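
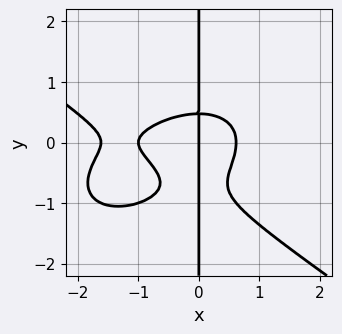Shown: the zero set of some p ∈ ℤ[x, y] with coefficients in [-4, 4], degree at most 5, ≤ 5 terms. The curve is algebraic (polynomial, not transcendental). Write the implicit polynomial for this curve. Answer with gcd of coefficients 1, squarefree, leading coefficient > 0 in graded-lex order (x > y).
(a) Degree: a generic line meets the curve in up to 4 points, so deg p = 4.
(b) Reading off the gridlines: the visible y-axis segment lies entirely on the curve; the x-axis gridline crossings are at x ∈ {-1, 0}.
(c) Fitting integer coefficients to these (and the overall shape) gives p.

x^4 + 3*x*y^3 + 2*x^3 + 3*x*y^2 - x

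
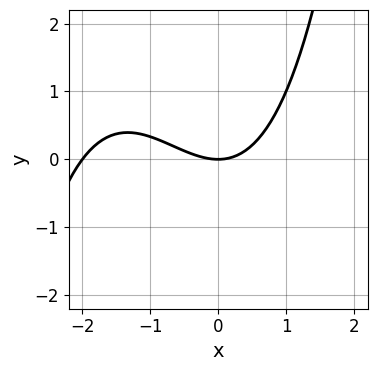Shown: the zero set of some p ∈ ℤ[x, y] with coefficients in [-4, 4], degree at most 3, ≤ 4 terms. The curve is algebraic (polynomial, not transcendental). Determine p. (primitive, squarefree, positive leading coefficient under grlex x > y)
Degree: the shape is more complex than any degree-2 curve, so deg p = 3.
Observable constraints: one y-axis crossing is at y = 0; the x-axis gridline crossings are at x ∈ {-2, 0}.
These observations pin down the coefficients.

x^3 + 2*x^2 - 3*y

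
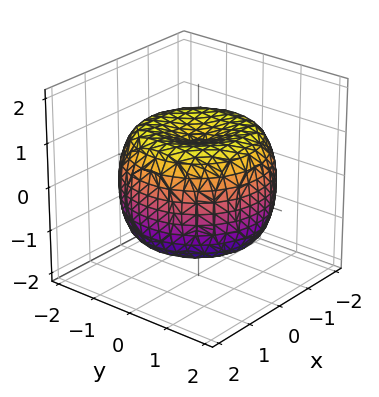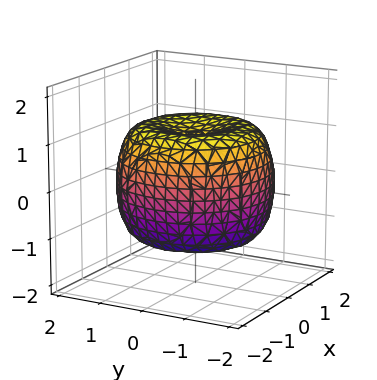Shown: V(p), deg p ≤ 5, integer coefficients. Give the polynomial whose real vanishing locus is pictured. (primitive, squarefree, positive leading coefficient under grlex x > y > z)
x^4 + 2*x^2*y^2 + y^4 - 2*x^2 - 2*y^2 + 2*z^2 - 2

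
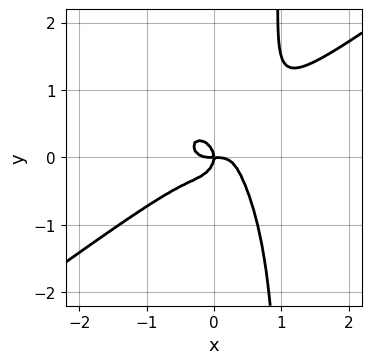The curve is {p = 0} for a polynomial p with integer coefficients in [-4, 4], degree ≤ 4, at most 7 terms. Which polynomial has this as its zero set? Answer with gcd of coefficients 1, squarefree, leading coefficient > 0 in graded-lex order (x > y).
3*x^4 - 3*x^3*y - 2*x*y^3 + 2*y^3 + x*y

First, degree: no degree-3 curve has this shape, so deg p = 4.
Then, from the visible intercepts: it meets the y-axis at y = 0 (among the integer gridlines); it meets the x-axis at x = 0 (among the integer gridlines).
Finally, together with the visible shape, these determine p as stated.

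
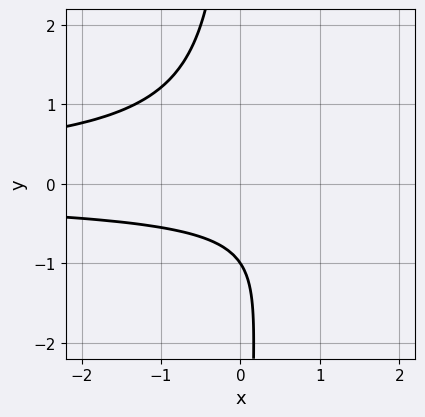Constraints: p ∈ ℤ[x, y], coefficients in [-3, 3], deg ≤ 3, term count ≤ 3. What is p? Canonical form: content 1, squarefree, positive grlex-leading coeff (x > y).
3*x*y^2 + 2*y + 2

(a) The degree is 3 — the shape is more complex than any degree-2 curve.
(b) From the axis intercepts and sections: it meets the y-axis at y = -1 (among the integer gridlines); no x-intercept at any integer in the box.
(c) The integer polynomial consistent with all of this is the stated p.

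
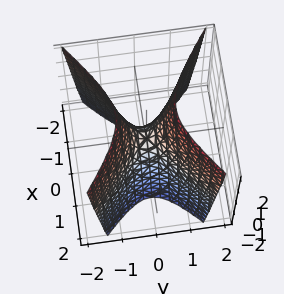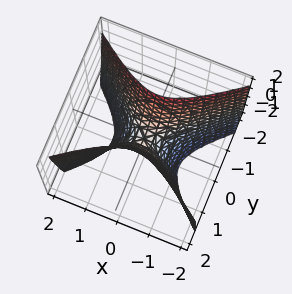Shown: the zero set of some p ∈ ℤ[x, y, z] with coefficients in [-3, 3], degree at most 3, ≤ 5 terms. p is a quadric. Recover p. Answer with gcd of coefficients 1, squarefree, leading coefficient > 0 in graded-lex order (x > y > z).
2*x^2 - 3*y^2 + z

(a) The degree is 2 — a hyperbolic paraboloid; a quadric.
(b) Symmetries: it's symmetric under x → −x, forcing even powers of x; mirror symmetry y ↦ −y ⇒ only even powers of y.
(c) From the visible intercepts: it meets the y-axis at y = 0 (among the integer gridlines); it crosses the x-axis at the gridline x = 0.
(d) The integer polynomial consistent with all of this is the stated p.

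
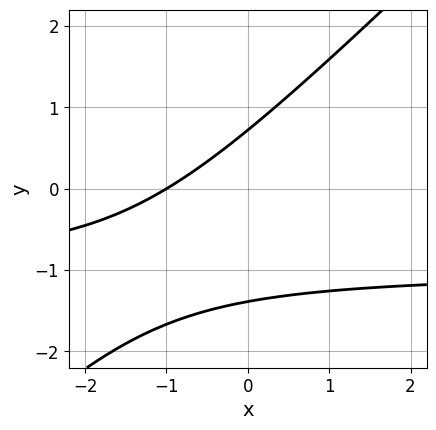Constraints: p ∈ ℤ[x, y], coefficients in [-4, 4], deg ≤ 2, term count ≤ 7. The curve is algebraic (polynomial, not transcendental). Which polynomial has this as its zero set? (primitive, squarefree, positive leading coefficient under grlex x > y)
1. Degree: no degree-1 curve has this shape, so deg p = 2.
2. Observable constraints: it meets the x-axis at x = -1 (among the integer gridlines).
3. Assembling these constraints gives the stated polynomial.

3*x*y - 3*y^2 + 3*x - 2*y + 3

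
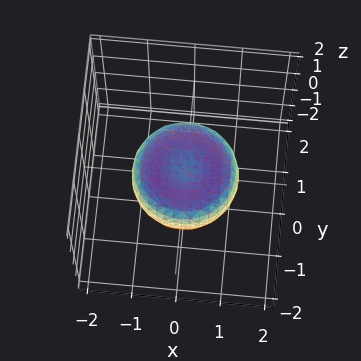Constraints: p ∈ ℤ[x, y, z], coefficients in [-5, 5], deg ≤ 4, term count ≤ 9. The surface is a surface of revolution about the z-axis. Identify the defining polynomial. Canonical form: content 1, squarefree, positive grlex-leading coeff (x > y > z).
First, the degree is 4 — the shape is more complex than any degree-3 surface.
Next, symmetries: the z-axis is an axis of rotation, so x and y enter only as x² + y².
Next, reading off the gridlines: a circular section at z = 0 has radius between 1 and 2.
Finally, assembling these constraints gives the stated polynomial.

2*x^4 + 4*x^2*y^2 + 2*y^4 - 2*x^2 - 2*y^2 + 3*z^2 - 1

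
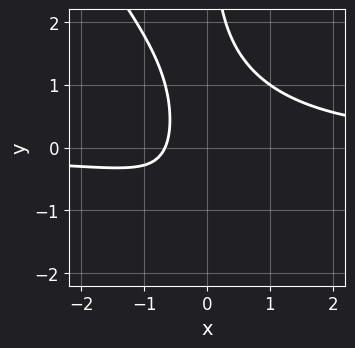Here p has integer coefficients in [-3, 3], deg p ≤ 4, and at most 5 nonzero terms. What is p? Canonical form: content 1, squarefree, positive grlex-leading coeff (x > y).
The degree is 3 — a generic line meets the curve in up to 3 points.
Reading off the gridlines: no y-intercept at any integer in the box.
Together with the visible shape, these determine p as stated.

3*x^2*y + 2*x*y^2 - 3*x - 2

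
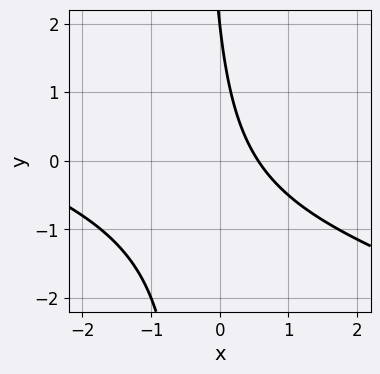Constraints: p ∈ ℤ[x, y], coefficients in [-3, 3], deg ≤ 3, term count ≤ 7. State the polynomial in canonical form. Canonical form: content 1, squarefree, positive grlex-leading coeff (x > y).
(a) deg p = 2.
(b) From the axis intercepts and sections: it crosses the y-axis at the gridline y = 2.
(c) These observations pin down the coefficients.

x^2 + 3*x*y + 3*x + y - 2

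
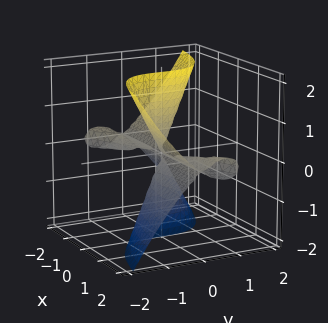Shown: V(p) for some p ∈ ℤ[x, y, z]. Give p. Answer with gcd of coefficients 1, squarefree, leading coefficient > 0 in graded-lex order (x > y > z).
x*y^2 - 2*x*z^2 - 2*y^3

First, there are 3 components. Treating them together as one polynomial.
Next, deg p = 3. The shape is more complex than any degree-2 surface.
Next, observable constraints: it crosses the y-axis at the gridline y = 0; the visible z-axis segment lies entirely on the surface; the visible x-axis segment lies entirely on the surface.
Finally, these observations pin down the coefficients.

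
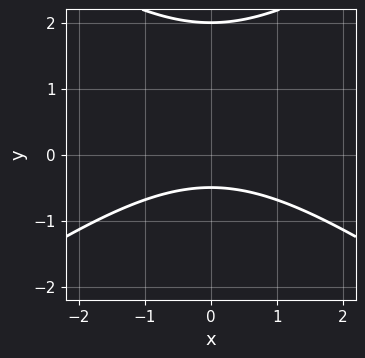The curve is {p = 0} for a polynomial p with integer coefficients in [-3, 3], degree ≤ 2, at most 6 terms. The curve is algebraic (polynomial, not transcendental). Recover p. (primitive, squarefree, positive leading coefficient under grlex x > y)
First, the degree is 2 — a generic line meets the curve in up to 2 points.
Next, symmetries: the x ↦ −x reflection is a symmetry, so x appears only in even powers.
Next, from the axis intercepts and sections: it crosses the y-axis at the gridline y = 2; it misses every integer gridline on the x-axis.
Finally, putting this together gives p.

x^2 - 2*y^2 + 3*y + 2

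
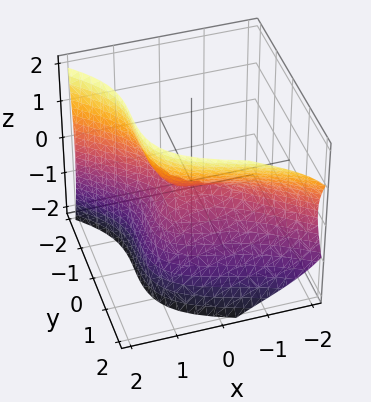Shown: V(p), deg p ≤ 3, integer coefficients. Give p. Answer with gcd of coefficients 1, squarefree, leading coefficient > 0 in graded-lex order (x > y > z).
deg p = 3. The shape is more complex than any degree-2 surface.
Checking where it meets the axes: it meets the x-axis at x = 0 (among the integer gridlines); one y-axis crossing is at y = 0; it crosses the z-axis at the gridline z = 0.
The integer polynomial consistent with all of this is the stated p.

x^3 + 2*x*z^2 + 2*y^3 - 3*z^2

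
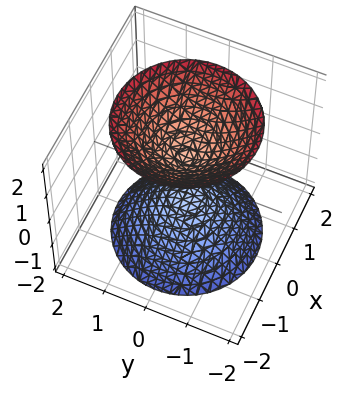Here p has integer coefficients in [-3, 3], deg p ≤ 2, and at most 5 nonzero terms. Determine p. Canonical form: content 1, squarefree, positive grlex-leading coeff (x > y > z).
There are 2 components. They look like related sheets of one shape, so recover p as a whole.
The degree is 2 — two separate bowl-shaped sheets opening away from each other; a quadric.
Symmetries: the surface is invariant under rotation about z: p = q(x² + y², z); it's symmetric under z → −z, forcing even powers of z.
Against the integer gridlines: a circular section at z = 2 has radius between 1 and 2; no y-intercept at any integer in the box; it misses every integer gridline on the x-axis.
Together with the visible shape, these determine p as stated.

3*x^2 + 3*y^2 - 2*z^2 + 1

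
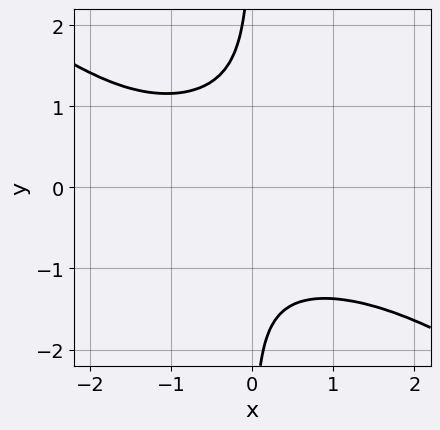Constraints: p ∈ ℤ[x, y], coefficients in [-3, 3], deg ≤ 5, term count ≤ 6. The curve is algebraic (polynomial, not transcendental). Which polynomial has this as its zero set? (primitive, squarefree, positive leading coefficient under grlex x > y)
1. Degree: the shape is more complex than any degree-3 curve, so deg p = 4.
2. Against the integer gridlines: it misses every integer gridline on the y-axis; no x-intercept at any integer in the box.
3. Putting this together gives p.

2*x^2*y^2 + 3*x*y^3 + x + 3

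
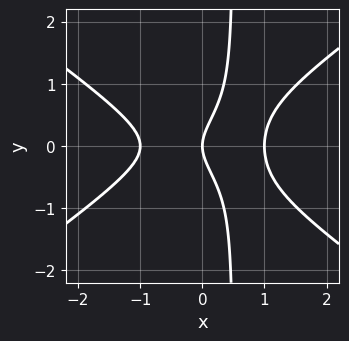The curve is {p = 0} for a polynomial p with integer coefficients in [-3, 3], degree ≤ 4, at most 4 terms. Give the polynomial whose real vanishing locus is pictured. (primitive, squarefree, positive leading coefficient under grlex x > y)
(a) deg p = 3. A generic line meets the curve in up to 3 points.
(b) Symmetries: it's symmetric under y → −y, forcing even powers of y.
(c) Against the integer gridlines: it meets the y-axis at y = 0 (among the integer gridlines); among the integer gridlines, it crosses the x-axis at x ∈ {-1, 0, 1}.
(d) Matching integer coefficients to the picture gives p.

x^3 - 2*x*y^2 + y^2 - x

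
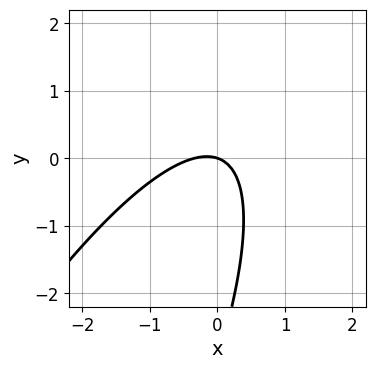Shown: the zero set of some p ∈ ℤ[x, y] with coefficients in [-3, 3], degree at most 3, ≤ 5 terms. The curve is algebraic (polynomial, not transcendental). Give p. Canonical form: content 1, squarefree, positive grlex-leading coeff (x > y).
3*x^2 - 3*x*y + y^2 + x + 3*y

deg p = 2.
From the visible intercepts: it meets the x-axis at x = 0 (among the integer gridlines); it crosses the y-axis at the gridline y = 0.
Matching integer coefficients to the picture gives p.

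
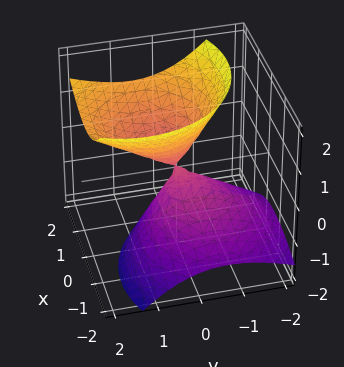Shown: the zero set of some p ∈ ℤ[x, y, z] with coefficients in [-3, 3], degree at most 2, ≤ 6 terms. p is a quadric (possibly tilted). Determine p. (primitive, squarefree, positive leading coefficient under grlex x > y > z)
First, the degree is 2 — no degree-1 surface has this shape.
Next, against the integer gridlines: one y-axis crossing is at y = 0; one x-axis crossing is at x = 0.
Finally, assembling these constraints gives the stated polynomial.

x^2 - x*z + y^2 - y*z - z^2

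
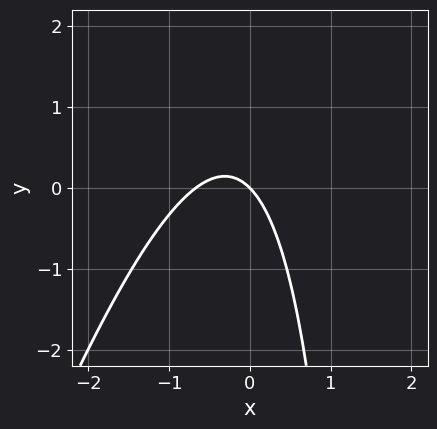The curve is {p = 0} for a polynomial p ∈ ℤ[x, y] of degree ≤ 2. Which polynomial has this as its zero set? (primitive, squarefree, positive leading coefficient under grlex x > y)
First, the degree is 2 — a generic line meets the curve in up to 2 points.
Next, reading off the gridlines: it crosses the y-axis at the gridline y = 0; it meets the x-axis at x = 0 (among the integer gridlines).
Finally, assembling these constraints gives the stated polynomial.

3*x^2 - x*y + 2*x + 2*y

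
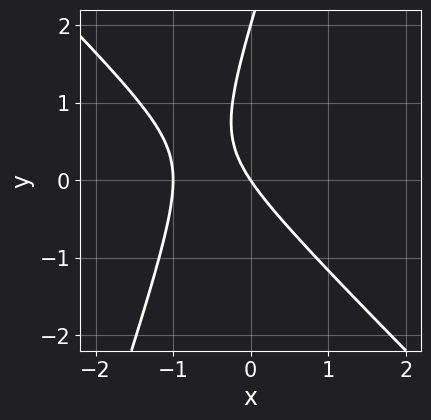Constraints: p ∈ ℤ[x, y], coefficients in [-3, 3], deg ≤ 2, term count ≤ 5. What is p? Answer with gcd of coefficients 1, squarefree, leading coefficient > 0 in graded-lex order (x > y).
(a) The degree is 2 — no degree-1 curve has this shape.
(b) Against the integer gridlines: the y-axis gridline crossings are at y ∈ {0, 2}; among the integer gridlines, it crosses the x-axis at x ∈ {-1, 0}.
(c) Solving for integer coefficients yields p as stated.

3*x^2 + 2*x*y - y^2 + 3*x + 2*y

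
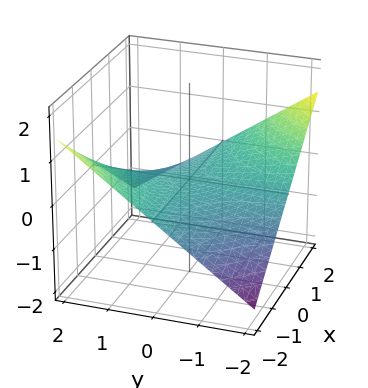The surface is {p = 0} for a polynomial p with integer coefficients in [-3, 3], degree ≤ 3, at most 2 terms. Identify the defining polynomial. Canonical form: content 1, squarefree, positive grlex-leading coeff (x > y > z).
Degree: a saddle surface; a quadric, so deg p = 2.
Checking where it meets the axes: every point of the y-axis in the box is on the surface; it meets the z-axis at z = 0 (among the integer gridlines).
The integer polynomial consistent with all of this is the stated p. Check: (-2, 0, 0) on the x-axis lies on the surface, and p(-2, 0, 0) = 0. ✓

x*y + 3*z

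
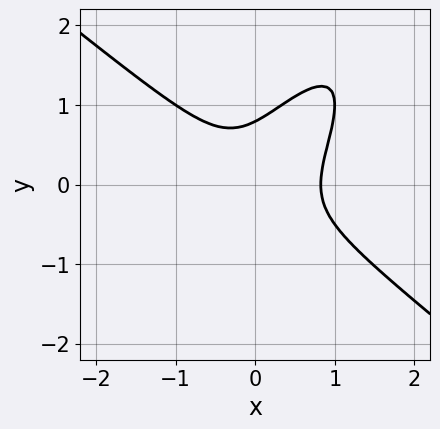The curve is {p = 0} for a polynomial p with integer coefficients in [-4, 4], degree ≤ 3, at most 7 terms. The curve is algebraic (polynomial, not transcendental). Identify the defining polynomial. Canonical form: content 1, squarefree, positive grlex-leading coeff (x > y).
1. Degree: the shape is more complex than any degree-2 curve, so deg p = 3.
2. Matching integer coefficients to the picture gives p.

3*x^3 - 3*x*y^2 + 2*y^3 - x^2 - 1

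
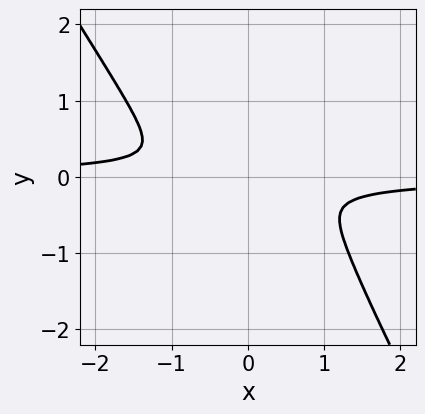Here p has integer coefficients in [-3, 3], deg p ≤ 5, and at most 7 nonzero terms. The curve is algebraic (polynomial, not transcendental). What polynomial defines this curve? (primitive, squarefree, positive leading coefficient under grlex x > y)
(a) deg p = 4.
(b) Putting this together gives p.

3*x^3*y + 2*x^2*y^2 - x*y^2 + x^2 + 3*y^2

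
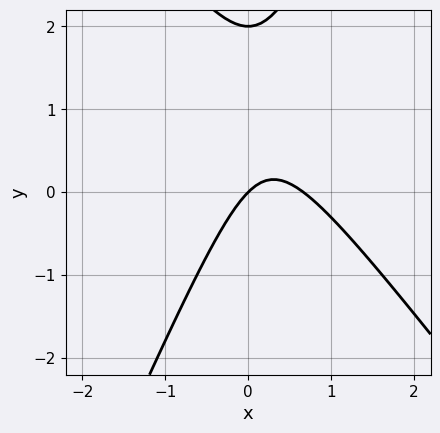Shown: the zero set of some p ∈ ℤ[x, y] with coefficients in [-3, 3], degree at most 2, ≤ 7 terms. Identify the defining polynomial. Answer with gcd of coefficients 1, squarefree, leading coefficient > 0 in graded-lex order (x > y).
3*x^2 + x*y - y^2 - 2*x + 2*y

(a) The degree is 2 — a generic line meets the curve in up to 2 points.
(b) Observable constraints: the y-axis gridline crossings are at y ∈ {0, 2}; one x-axis crossing is at x = 0.
(c) Assembling these constraints gives the stated polynomial.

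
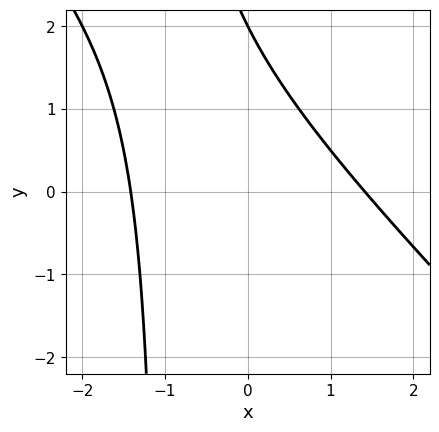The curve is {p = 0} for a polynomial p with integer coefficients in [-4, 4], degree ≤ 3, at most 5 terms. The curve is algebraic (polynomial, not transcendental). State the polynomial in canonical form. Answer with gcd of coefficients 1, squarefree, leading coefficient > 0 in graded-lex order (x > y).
Degree: a generic line meets the curve in up to 2 points, so deg p = 2.
Reading off the gridlines: it meets the y-axis at y = 2 (among the integer gridlines).
Together with the visible shape, these determine p as stated.

x^2 + x*y + y - 2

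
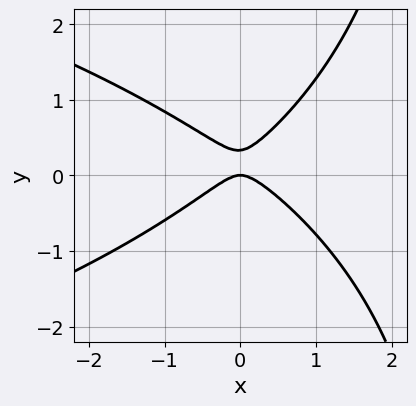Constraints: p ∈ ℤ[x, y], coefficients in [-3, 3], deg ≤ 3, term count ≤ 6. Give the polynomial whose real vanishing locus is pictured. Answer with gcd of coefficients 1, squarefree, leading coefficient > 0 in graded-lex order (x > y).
x*y^2 + 2*x^2 - 3*y^2 + y

(a) The degree is 3 — the shape is more complex than any degree-2 curve.
(b) Reading off the gridlines: it crosses the x-axis at the gridline x = 0; it crosses the y-axis at the gridline y = 0.
(c) Fitting integer coefficients to these (and the overall shape) gives p.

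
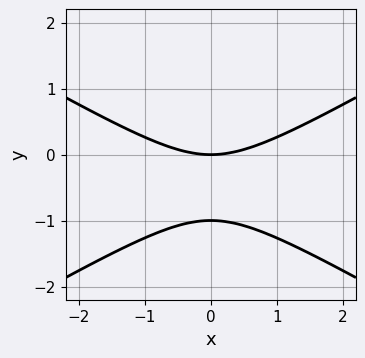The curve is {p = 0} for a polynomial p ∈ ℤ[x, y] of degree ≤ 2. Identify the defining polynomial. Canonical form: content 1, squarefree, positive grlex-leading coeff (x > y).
x^2 - 3*y^2 - 3*y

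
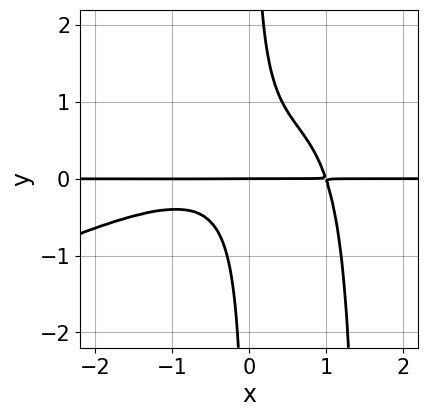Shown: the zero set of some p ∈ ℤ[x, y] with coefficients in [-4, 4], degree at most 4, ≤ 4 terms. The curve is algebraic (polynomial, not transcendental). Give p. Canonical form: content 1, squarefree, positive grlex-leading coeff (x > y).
x^3*y - 2*x^2*y^2 + 3*x*y^2 - y

1. The degree is 4 — the shape is more complex than any degree-3 curve.
2. Observable constraints: it meets the y-axis at y = 0 (among the integer gridlines); every point of the x-axis in the box is on the curve.
3. Assembling these constraints gives the stated polynomial.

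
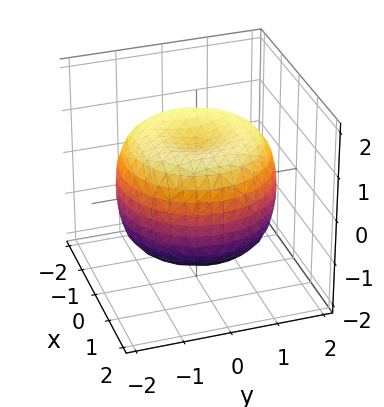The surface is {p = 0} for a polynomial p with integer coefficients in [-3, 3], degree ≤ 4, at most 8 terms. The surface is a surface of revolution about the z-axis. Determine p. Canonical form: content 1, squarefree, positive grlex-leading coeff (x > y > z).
x^4 + 2*x^2*y^2 + y^4 - 2*x^2 - 2*y^2 + 2*z^2 - 2

Degree: a generic line meets the surface in up to 4 points, so deg p = 4.
Symmetries: the z-axis is an axis of rotation, so x and y enter only as x² + y².
Observable constraints: the z-axis gridline crossings are at z ∈ {-1, 1}; a circular section at z = 1 has radius between 1 and 2.
Solving for integer coefficients yields p as stated.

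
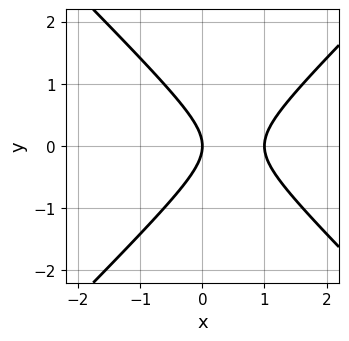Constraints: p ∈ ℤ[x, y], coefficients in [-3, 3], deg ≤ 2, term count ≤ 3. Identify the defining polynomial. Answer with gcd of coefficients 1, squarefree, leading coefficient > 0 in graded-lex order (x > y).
The degree is 2 — a generic line meets the curve in up to 2 points.
Symmetries: the y ↦ −y reflection is a symmetry, so y appears only in even powers.
Observable constraints: the x-axis gridline crossings are at x ∈ {0, 1}; it meets the y-axis at y = 0 (among the integer gridlines).
The integer polynomial consistent with all of this is the stated p.

x^2 - y^2 - x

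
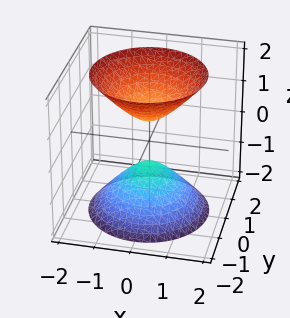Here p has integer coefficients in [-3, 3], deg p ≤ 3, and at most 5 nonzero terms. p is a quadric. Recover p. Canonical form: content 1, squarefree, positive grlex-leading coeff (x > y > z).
1. I count 2 distinct pieces. Treating them together as one polynomial.
2. deg p = 2. Two sheets facing apart; a quadric.
3. Symmetries: mirror symmetry z ↦ −z ⇒ only even powers of z; rotational symmetry about the z-axis ⇒ p depends on x, y only through x² + y².
4. Against the integer gridlines: no y-intercept at any integer in the box; it misses every integer gridline on the x-axis; a circular section at z = 2 has radius between 1 and 2.
5. Solving for integer coefficients yields p as stated.

3*x^2 + 3*y^2 - 2*z^2 + 1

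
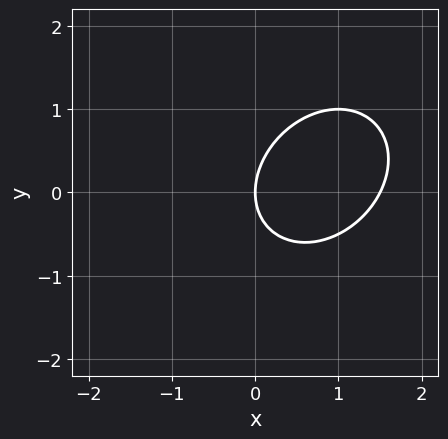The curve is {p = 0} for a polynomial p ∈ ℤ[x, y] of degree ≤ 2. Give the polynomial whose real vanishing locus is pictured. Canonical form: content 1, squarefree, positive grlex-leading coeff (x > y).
(a) Degree: the shape is more complex than any degree-1 curve, so deg p = 2.
(b) Checking where it meets the axes: it meets the x-axis at x = 0 (among the integer gridlines); it meets the y-axis at y = 0 (among the integer gridlines).
(c) Assembling these constraints gives the stated polynomial.

2*x^2 - x*y + 2*y^2 - 3*x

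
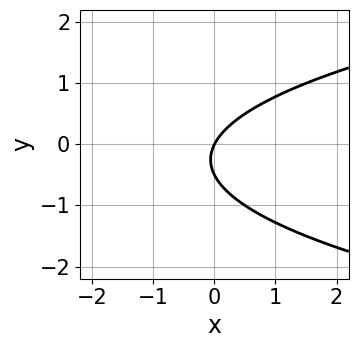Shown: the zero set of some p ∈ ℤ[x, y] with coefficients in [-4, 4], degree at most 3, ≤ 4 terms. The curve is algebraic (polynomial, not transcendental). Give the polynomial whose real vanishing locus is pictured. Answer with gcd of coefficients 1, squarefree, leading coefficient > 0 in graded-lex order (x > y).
2*y^2 - 2*x + y

First, degree: the shape is more complex than any degree-1 curve, so deg p = 2.
Then, from the axis intercepts and sections: one y-axis crossing is at y = 0; one x-axis crossing is at x = 0.
Finally, assembling these constraints gives the stated polynomial.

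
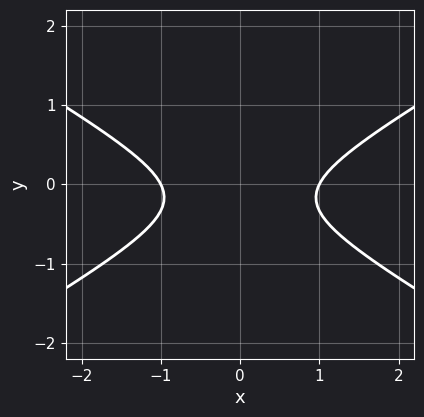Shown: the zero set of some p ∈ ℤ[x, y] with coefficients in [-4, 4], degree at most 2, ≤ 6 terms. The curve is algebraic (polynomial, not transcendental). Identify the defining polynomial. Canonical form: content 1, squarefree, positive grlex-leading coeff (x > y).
(a) deg p = 2. The shape is more complex than any degree-1 curve.
(b) Symmetries: it's symmetric under x → −x, forcing even powers of x.
(c) From the visible intercepts: it misses every integer gridline on the y-axis; among the integer gridlines, it crosses the x-axis at x ∈ {-1, 1}.
(d) These observations pin down the coefficients.

x^2 - 3*y^2 - y - 1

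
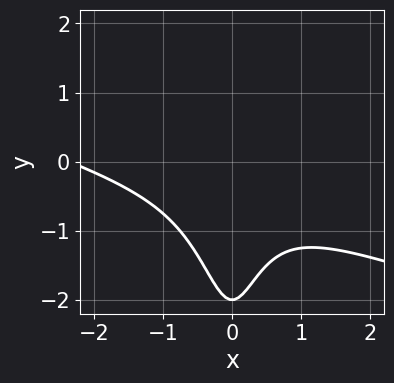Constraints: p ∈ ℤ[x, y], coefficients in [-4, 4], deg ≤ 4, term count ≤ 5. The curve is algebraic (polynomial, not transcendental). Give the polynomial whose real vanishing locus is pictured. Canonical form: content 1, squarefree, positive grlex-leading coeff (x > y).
x^3 + 3*x^2*y + 2*x^2 + y + 2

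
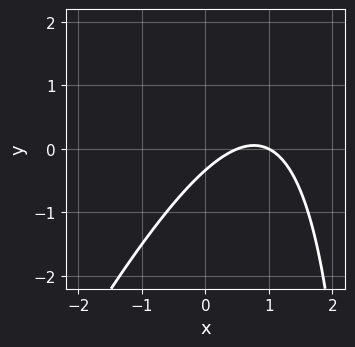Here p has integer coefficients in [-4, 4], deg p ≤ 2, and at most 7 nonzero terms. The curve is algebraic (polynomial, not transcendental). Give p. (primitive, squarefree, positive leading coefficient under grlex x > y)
1. deg p = 2. The shape is more complex than any degree-1 curve.
2. Observable constraints: one x-axis crossing is at x = 1.
3. Fitting integer coefficients to these (and the overall shape) gives p.

2*x^2 - x*y - 3*x + 3*y + 1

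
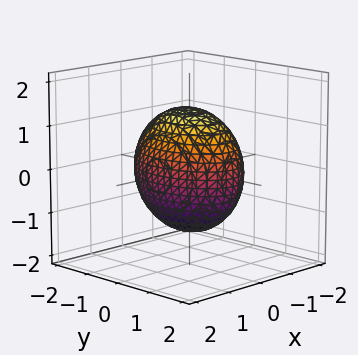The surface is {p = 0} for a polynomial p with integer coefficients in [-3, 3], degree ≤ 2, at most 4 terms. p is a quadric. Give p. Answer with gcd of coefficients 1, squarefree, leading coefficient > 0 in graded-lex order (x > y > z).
2*x^2 + y^2 + z^2 - 2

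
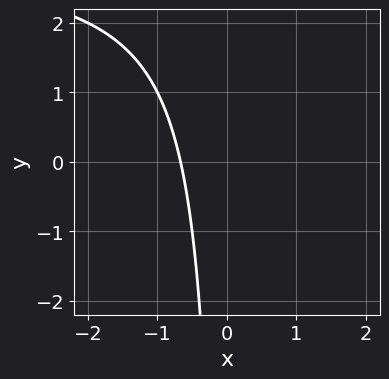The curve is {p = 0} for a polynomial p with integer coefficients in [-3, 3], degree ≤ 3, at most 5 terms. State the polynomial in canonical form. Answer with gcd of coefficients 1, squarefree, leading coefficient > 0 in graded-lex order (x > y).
x*y - 3*x - 2

(a) The degree is 2 — a generic line meets the curve in up to 2 points.
(b) Observable constraints: no y-intercept at any integer in the box.
(c) Together with the visible shape, these determine p as stated.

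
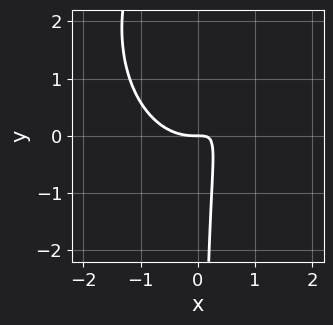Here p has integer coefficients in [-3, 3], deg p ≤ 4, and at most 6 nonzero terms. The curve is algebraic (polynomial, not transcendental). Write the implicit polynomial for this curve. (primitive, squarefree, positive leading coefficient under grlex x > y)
(a) deg p = 3. A generic line meets the curve in up to 3 points.
(b) From the axis intercepts and sections: one y-axis crossing is at y = 0; it meets the x-axis at x = 0 (among the integer gridlines).
(c) Matching integer coefficients to the picture gives p.

2*x^3 + x*y^2 - 3*x*y + y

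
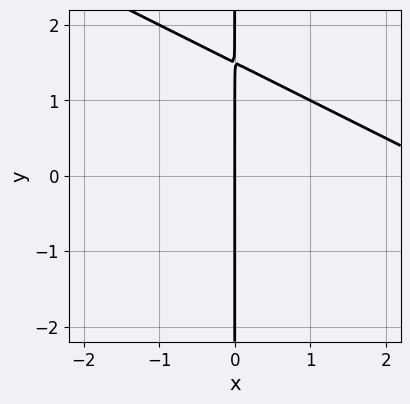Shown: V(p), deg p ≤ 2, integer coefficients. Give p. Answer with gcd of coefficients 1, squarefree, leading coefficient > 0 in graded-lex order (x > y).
x^2 + 2*x*y - 3*x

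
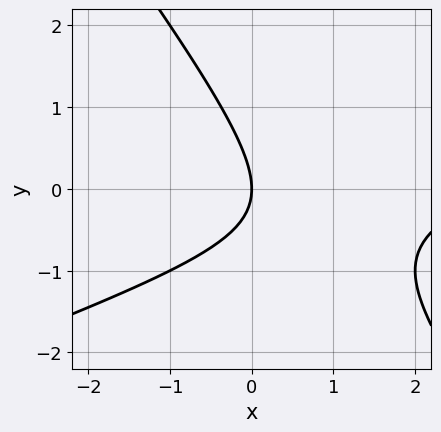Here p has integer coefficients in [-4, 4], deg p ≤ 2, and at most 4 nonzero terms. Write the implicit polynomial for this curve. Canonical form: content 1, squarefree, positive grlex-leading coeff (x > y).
x^2 - 2*x*y - 2*y^2 - 3*x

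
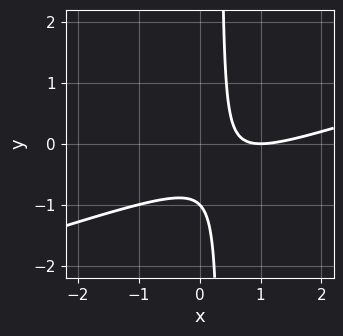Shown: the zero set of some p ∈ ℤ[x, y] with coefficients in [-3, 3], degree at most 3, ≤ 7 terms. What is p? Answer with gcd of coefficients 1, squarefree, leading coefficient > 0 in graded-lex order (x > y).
x^2 - 3*x*y - 2*x + y + 1

1. deg p = 2. The shape is more complex than any degree-1 curve.
2. From the axis intercepts and sections: it meets the y-axis at y = -1 (among the integer gridlines); it crosses the x-axis at the gridline x = 1.
3. Solving for integer coefficients yields p as stated.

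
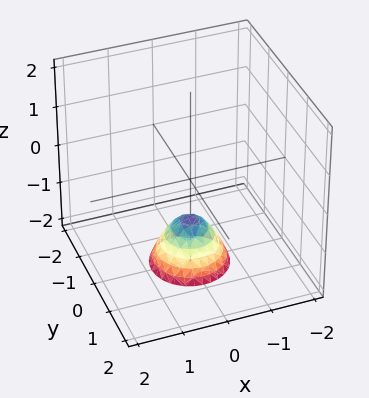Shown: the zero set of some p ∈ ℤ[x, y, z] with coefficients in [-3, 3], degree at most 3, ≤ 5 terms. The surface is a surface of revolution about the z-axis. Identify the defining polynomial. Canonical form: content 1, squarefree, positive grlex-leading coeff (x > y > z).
First, degree: a generic line meets the surface in up to 2 points, so deg p = 2.
Then, symmetries: rotational symmetry about the z-axis ⇒ p depends on x, y only through x² + y².
Then, observable constraints: the surface avoids every integer x-axis point in the box; no y-intercept at any integer in the box.
Finally, putting this together gives p. Check: (0, 0, -1) on the z-axis lies on the surface, and p(0, 0, -1) = 0. ✓

3*x^2 + 3*y^2 + 2*z + 2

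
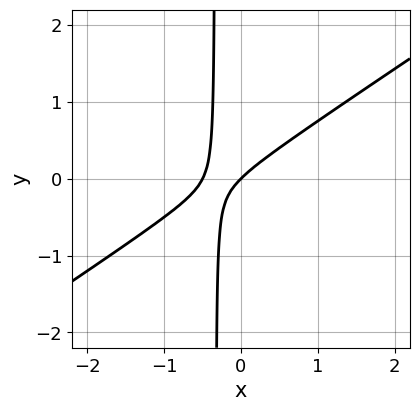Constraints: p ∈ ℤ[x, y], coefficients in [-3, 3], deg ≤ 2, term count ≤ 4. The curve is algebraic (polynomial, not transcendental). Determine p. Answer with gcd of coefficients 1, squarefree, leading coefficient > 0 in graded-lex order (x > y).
First, degree: a generic line meets the curve in up to 2 points, so deg p = 2.
Then, from the axis intercepts and sections: it crosses the x-axis at the gridline x = 0; one y-axis crossing is at y = 0.
Finally, matching integer coefficients to the picture gives p.

2*x^2 - 3*x*y + x - y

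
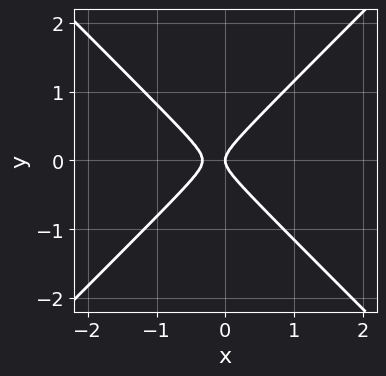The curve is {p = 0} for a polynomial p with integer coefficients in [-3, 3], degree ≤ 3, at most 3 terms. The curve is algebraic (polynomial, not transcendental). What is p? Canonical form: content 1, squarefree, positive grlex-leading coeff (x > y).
1. deg p = 2. No degree-1 curve has this shape.
2. Symmetries: it's symmetric under y → −y, forcing even powers of y.
3. From the axis intercepts and sections: it meets the x-axis at x = 0 (among the integer gridlines); one y-axis crossing is at y = 0.
4. Matching integer coefficients to the picture gives p.

3*x^2 - 3*y^2 + x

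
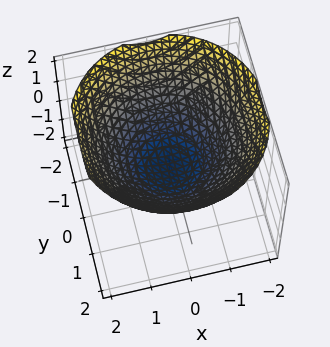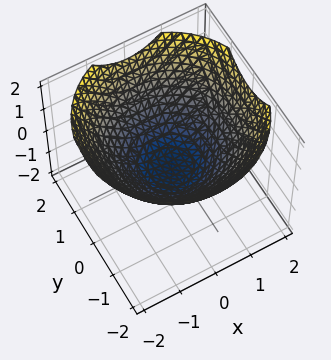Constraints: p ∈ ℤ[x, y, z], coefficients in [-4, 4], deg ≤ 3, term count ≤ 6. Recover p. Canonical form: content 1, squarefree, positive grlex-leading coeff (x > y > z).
(a) Degree: a generic line meets the surface in up to 2 points, so deg p = 2.
(b) By symmetry, the surface is invariant under rotation about z: p = q(x² + y², z).
(c) Checking where it meets the axes: the x-axis gridline crossings are at x ∈ {-1, 1}; among the integer gridlines, it crosses the y-axis at y ∈ {-1, 1}; a circular section at z = 0 has radius exactly 1.
(d) Matching integer coefficients to the picture gives p.

x^2 + y^2 - 2*z - 1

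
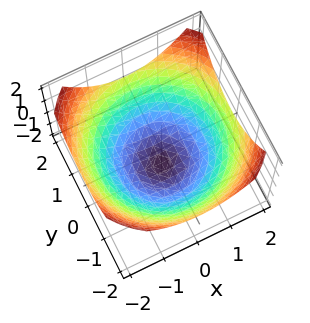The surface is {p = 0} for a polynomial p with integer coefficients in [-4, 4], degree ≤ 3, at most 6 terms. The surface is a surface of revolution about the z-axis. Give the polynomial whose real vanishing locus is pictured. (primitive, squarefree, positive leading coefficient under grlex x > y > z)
x^2 + y^2 - 2*z - 3

First, the degree is 2 — no degree-1 surface has this shape.
Then, symmetries: every cross-section ⟂ z is a circle, so x, y appear only via x² + y².
Next, from the axis intercepts and sections: a circular section at z = -1 has radius exactly 1.
Finally, these observations pin down the coefficients.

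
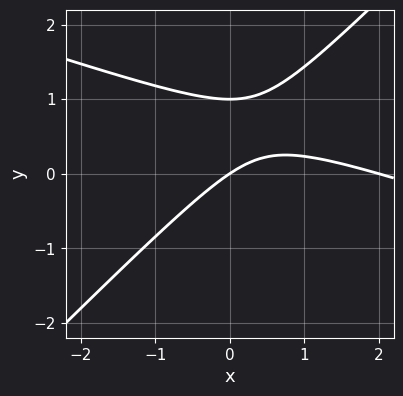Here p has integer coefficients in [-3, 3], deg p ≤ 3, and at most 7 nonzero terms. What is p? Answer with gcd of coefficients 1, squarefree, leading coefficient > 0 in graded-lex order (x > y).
x^2 + 2*x*y - 3*y^2 - 2*x + 3*y

1. deg p = 2. The shape is more complex than any degree-1 curve.
2. From the axis intercepts and sections: among the integer gridlines, it crosses the y-axis at y ∈ {0, 1}; the x-axis gridline crossings are at x ∈ {0, 2}.
3. Putting this together gives p.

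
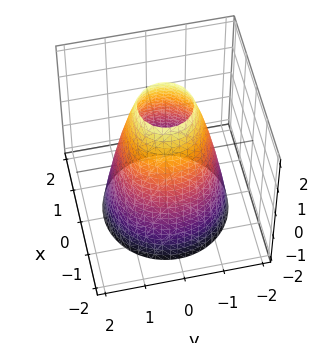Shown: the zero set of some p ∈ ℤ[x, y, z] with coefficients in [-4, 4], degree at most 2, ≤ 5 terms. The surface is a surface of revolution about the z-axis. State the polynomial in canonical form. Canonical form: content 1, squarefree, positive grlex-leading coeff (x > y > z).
2*x^2 + 2*y^2 + z - 3

First, deg p = 2. A generic line meets the surface in up to 2 points.
Next, symmetry: every cross-section ⟂ z is a circle, so x, y appear only via x² + y².
Next, reading off the gridlines: a circular section at z = 2 has radius between 0 and 1; the surface avoids every integer z-axis point in the box.
Finally, putting this together gives p.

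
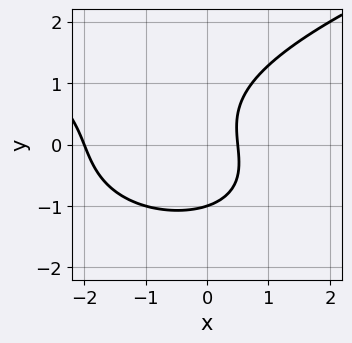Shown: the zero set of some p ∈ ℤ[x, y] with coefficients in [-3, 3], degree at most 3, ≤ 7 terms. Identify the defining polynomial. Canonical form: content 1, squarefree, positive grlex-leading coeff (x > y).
(a) Degree: the shape is more complex than any degree-2 curve, so deg p = 3.
(b) Observable constraints: it crosses the x-axis at the gridline x = -2; it crosses the y-axis at the gridline y = -1.
(c) Together with the visible shape, these determine p as stated.

2*y^3 - 2*x^2 - x*y - 3*x + 2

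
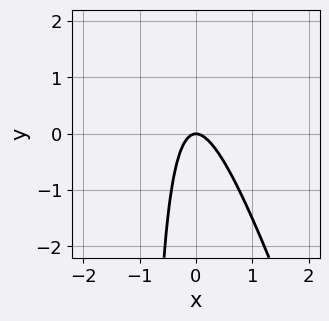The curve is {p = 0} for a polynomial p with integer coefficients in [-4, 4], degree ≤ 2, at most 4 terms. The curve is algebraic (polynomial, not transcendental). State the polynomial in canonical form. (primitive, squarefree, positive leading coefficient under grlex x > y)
3*x^2 + x*y + y

1. deg p = 2. No degree-1 curve has this shape.
2. From the visible intercepts: it meets the x-axis at x = 0 (among the integer gridlines); it meets the y-axis at y = 0 (among the integer gridlines).
3. Fitting integer coefficients to these (and the overall shape) gives p.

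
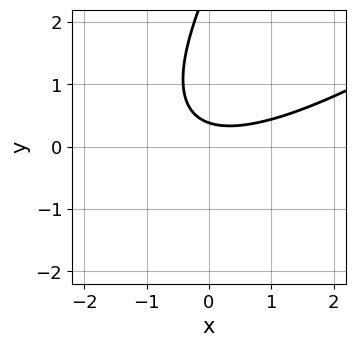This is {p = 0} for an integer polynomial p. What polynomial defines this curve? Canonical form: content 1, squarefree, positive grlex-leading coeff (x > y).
x^2 - 2*x*y + y^2 - 3*y + 1

(a) The degree is 2 — no degree-1 curve has this shape.
(b) From the visible intercepts: it misses every integer gridline on the x-axis.
(c) Fitting integer coefficients to these (and the overall shape) gives p.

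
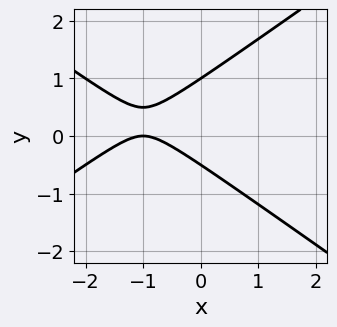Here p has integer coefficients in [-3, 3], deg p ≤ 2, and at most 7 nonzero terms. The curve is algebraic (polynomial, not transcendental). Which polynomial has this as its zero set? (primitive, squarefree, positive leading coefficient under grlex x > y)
1. Degree: the shape is more complex than any degree-1 curve, so deg p = 2.
2. Checking where it meets the axes: one y-axis crossing is at y = 1; one x-axis crossing is at x = -1.
3. These observations pin down the coefficients.

x^2 - 2*y^2 + 2*x + y + 1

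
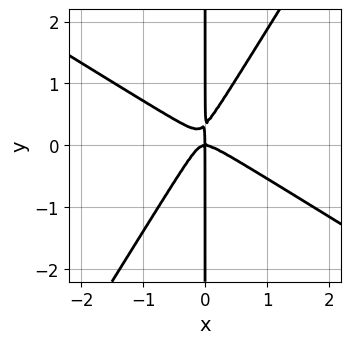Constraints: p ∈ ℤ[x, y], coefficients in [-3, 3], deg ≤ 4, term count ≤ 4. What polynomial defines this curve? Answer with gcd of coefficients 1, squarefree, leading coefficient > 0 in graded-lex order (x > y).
3*x^3 + 3*x^2*y - 3*x*y^2 + x*y

1. deg p = 3. A generic line meets the curve in up to 3 points.
2. Observable constraints: one x-axis crossing is at x = 0; every point of the y-axis in the box is on the curve.
3. These observations pin down the coefficients.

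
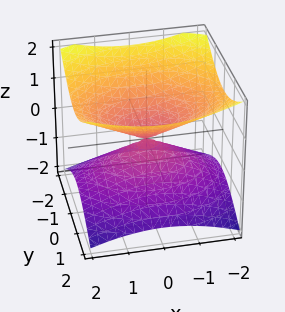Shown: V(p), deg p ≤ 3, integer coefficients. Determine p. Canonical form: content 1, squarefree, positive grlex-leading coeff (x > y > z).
(a) The degree is 2 — a double cone through the origin; a quadric.
(b) Symmetries: it's symmetric under x → −x, forcing even powers of x; the y ↦ −y reflection is a symmetry, so y appears only in even powers; the z ↦ −z reflection is a symmetry, so z appears only in even powers.
(c) Observable constraints: one y-axis crossing is at y = 0; it meets the x-axis at x = 0 (among the integer gridlines); one z-axis crossing is at z = 0.
(d) Assembling these constraints gives the stated polynomial.

x^2 + 2*y^2 - 3*z^2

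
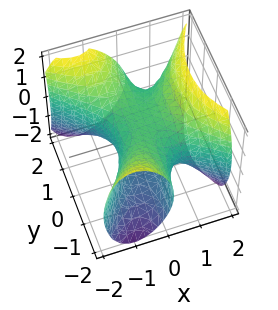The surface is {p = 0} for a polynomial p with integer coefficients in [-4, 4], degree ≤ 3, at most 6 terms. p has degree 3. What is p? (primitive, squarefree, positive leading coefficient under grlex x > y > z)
1. deg p = 3. The shape is more complex than any degree-2 surface.
2. Checking where it meets the axes: no y-intercept at any integer in the box.
3. The integer polynomial consistent with all of this is the stated p.

3*x^3 + x^2*y - 3*x*y^2 - 3*z^2 + 2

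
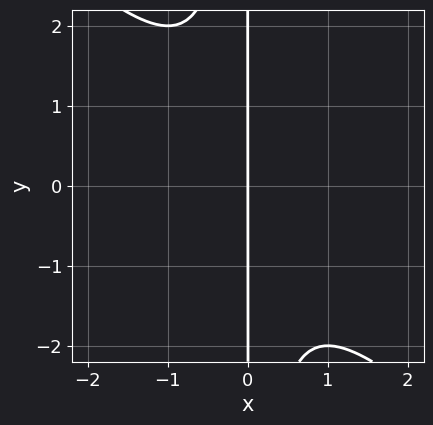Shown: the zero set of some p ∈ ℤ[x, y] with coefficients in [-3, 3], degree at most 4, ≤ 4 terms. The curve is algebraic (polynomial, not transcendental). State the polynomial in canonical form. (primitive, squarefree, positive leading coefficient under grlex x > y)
x^3 + x^2*y + x

1. deg p = 3. A generic line meets the curve in up to 3 points.
2. Against the integer gridlines: one x-axis crossing is at x = 0; the visible y-axis segment lies entirely on the curve.
3. Fitting integer coefficients to these (and the overall shape) gives p.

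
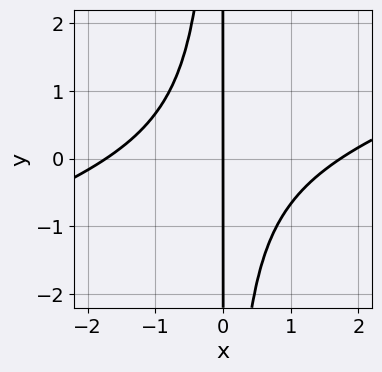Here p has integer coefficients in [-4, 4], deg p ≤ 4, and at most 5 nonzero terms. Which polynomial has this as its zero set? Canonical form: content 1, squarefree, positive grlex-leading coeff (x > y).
x^3 - 3*x^2*y - 3*x

1. Degree: the shape is more complex than any degree-2 curve, so deg p = 3.
2. Checking where it meets the axes: it crosses the x-axis at the gridline x = 0; every point of the y-axis in the box is on the curve.
3. The integer polynomial consistent with all of this is the stated p.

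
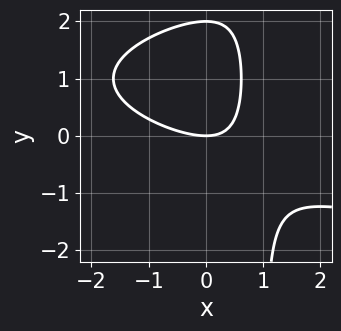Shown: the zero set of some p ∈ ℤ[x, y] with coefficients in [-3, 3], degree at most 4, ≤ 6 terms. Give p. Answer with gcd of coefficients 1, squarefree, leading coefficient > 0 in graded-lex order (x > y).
x*y^2 - x^2 - 2*x*y - y^2 + 2*y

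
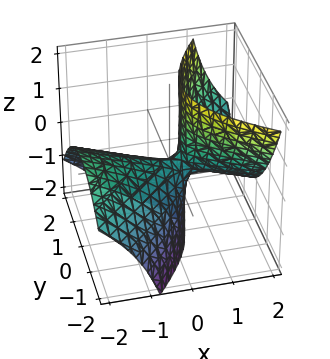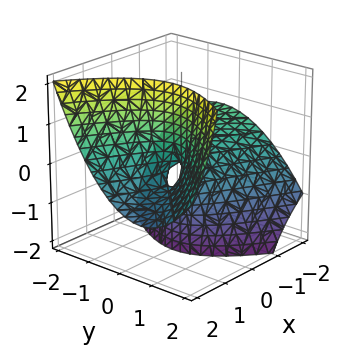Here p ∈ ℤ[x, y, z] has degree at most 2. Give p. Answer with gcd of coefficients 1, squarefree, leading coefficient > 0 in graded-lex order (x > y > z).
x^2 + x*y + 3*x*z - 2*y^2 - z

1. deg p = 2. A generic line meets the surface in up to 2 points.
2. From the visible intercepts: one y-axis crossing is at y = 0; it crosses the x-axis at the gridline x = 0; it meets the z-axis at z = 0 (among the integer gridlines).
3. Solving for integer coefficients yields p as stated.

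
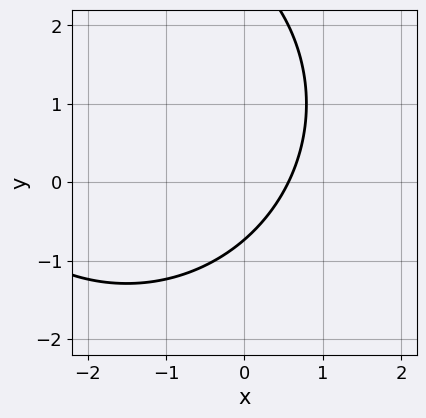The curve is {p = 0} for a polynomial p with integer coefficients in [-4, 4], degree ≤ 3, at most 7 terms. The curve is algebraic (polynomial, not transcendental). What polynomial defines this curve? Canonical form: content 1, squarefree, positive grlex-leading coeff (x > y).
x^2 + y^2 + 3*x - 2*y - 2

The degree is 2 — no degree-1 curve has this shape.
Matching integer coefficients to the picture gives p.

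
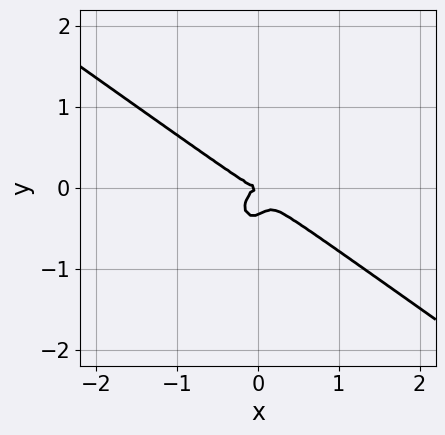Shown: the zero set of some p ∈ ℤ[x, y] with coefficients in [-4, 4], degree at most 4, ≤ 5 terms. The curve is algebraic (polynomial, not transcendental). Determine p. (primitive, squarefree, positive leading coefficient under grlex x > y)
(a) The degree is 3 — a generic line meets the curve in up to 3 points.
(b) Observable constraints: one x-axis crossing is at x = 0; it meets the y-axis at y = 0 (among the integer gridlines).
(c) Matching integer coefficients to the picture gives p.

3*x^3 + 2*x^2*y - x*y^2 + 3*y^3 + y^2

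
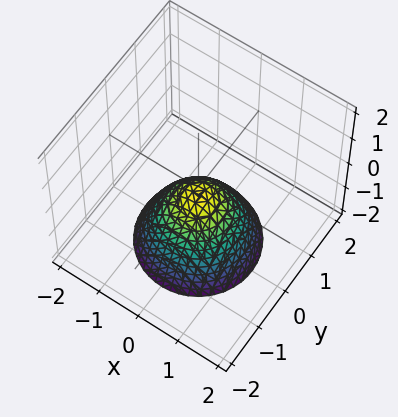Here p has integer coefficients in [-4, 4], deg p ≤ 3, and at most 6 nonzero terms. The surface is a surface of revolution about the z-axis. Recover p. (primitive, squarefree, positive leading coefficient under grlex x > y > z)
3*x^2 + 3*y^2 + 3*z + 1

The degree is 2 — the shape is more complex than any degree-1 surface.
Symmetry: the surface is invariant under rotation about z: p = q(x² + y², z).
From the visible intercepts: the surface avoids every integer x-axis point in the box; a circular section at z = -2 has radius between 1 and 2; the surface avoids every integer y-axis point in the box.
Matching integer coefficients to the picture gives p.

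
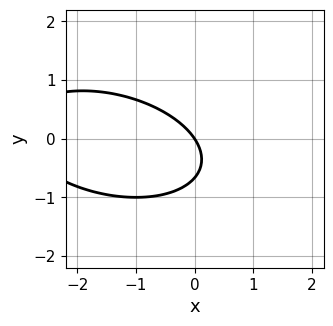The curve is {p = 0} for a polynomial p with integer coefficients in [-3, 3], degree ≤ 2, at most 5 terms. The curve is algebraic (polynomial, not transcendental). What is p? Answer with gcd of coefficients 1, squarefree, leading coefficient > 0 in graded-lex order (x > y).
1. Degree: the shape is more complex than any degree-1 curve, so deg p = 2.
2. Reading off the gridlines: it crosses the x-axis at the gridline x = 0; it meets the y-axis at y = 0 (among the integer gridlines).
3. Matching integer coefficients to the picture gives p.

x^2 + x*y + 3*y^2 + 3*x + 2*y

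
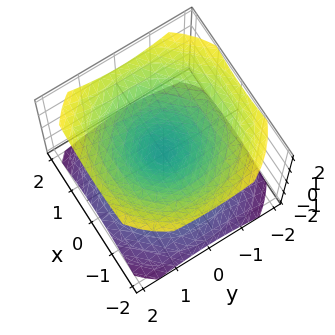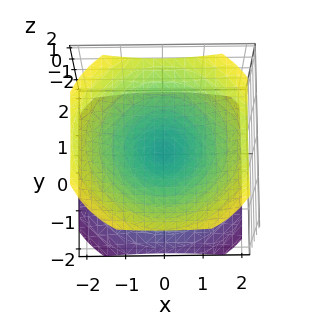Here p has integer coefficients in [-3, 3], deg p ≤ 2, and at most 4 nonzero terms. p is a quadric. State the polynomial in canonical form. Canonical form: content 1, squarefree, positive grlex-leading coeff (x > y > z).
1. The picture has 2 separate pieces. They look like related sheets of one shape, so recover p as a whole.
2. Degree: two nappes meeting at a single point; a quadric, so deg p = 2.
3. Symmetries: the z ↦ −z reflection is a symmetry, so z appears only in even powers; every cross-section ⟂ z is a circle, so x, y appear only via x² + y².
4. Checking where it meets the axes: one z-axis crossing is at z = 0; one x-axis crossing is at x = 0; a circular section at z = 1 has radius between 1 and 2; it crosses the y-axis at the gridline y = 0.
5. Putting this together gives p.

2*x^2 + 2*y^2 - 3*z^2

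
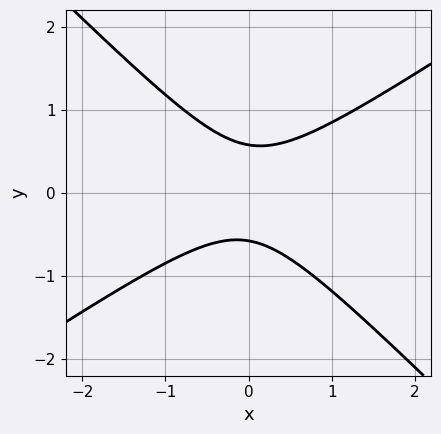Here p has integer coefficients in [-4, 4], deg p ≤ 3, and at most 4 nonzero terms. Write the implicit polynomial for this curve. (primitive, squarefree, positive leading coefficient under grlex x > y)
2*x^2 - x*y - 3*y^2 + 1

(a) deg p = 2. No degree-1 curve has this shape.
(b) From the axis intercepts and sections: no x-intercept at any integer in the box.
(c) Together with the visible shape, these determine p as stated.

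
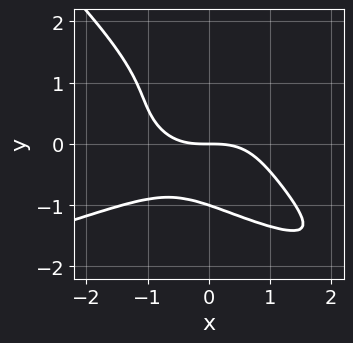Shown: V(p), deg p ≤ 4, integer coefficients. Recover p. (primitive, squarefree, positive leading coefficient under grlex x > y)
(a) deg p = 4. A generic line meets the curve in up to 4 points.
(b) Checking where it meets the axes: the y-axis gridline crossings are at y ∈ {-1, 0}; it crosses the x-axis at the gridline x = 0.
(c) Solving for integer coefficients yields p as stated.

2*x*y^3 + 2*y^4 + x^3 + 2*y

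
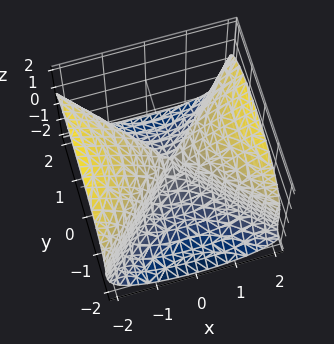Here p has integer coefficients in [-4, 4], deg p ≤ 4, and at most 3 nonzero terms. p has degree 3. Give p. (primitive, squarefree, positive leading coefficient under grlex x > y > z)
(a) The degree is 3 — a generic line meets the surface in up to 3 points.
(b) Checking where it meets the axes: one x-axis crossing is at x = 0; it crosses the z-axis at the gridline z = 0; one y-axis crossing is at y = 0.
(c) Fitting integer coefficients to these (and the overall shape) gives p.

2*z^3 - 3*x^2 + 3*y^2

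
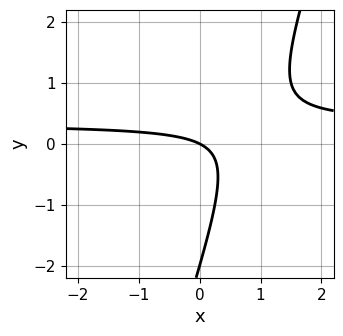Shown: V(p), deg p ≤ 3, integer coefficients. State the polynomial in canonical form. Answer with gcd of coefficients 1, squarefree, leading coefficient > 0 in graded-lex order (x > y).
3*x*y - y^2 - x - 2*y

deg p = 2.
From the visible intercepts: it meets the x-axis at x = 0 (among the integer gridlines); among the integer gridlines, it crosses the y-axis at y ∈ {-2, 0}.
Putting this together gives p.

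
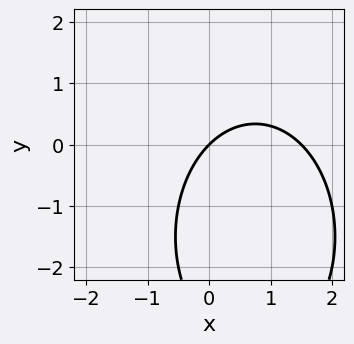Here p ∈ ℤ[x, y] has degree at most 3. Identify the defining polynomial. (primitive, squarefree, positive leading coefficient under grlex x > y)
(a) deg p = 2. No degree-1 curve has this shape.
(b) Against the integer gridlines: it meets the x-axis at x = 0 (among the integer gridlines); it meets the y-axis at y = 0 (among the integer gridlines).
(c) The integer polynomial consistent with all of this is the stated p.

2*x^2 + y^2 - 3*x + 3*y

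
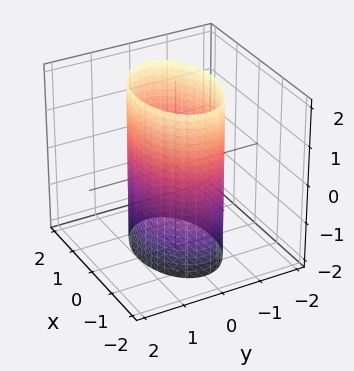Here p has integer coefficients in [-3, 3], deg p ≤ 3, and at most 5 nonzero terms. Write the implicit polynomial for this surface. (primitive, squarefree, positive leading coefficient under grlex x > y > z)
x^2 + 2*y^2 - 2

(a) The degree is 2 — a cylinder; a quadric.
(b) Symmetries: mirror symmetry z ↦ −z ⇒ only even powers of z; mirror symmetry x ↦ −x ⇒ only even powers of x; the y ↦ −y reflection is a symmetry, so y appears only in even powers.
(c) Observable constraints: the surface avoids every integer z-axis point in the box; the y-axis gridline crossings are at y ∈ {-1, 1}.
(d) Matching integer coefficients to the picture gives p.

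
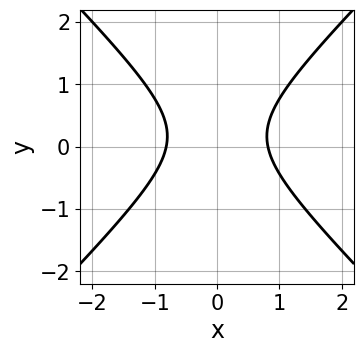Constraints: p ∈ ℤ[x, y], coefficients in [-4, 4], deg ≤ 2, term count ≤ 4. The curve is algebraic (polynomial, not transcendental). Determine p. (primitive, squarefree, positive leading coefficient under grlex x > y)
3*x^2 - 3*y^2 + y - 2

(a) deg p = 2. No degree-1 curve has this shape.
(b) Symmetries: it's symmetric under x → −x, forcing even powers of x.
(c) Checking where it meets the axes: no y-intercept at any integer in the box.
(d) Together with the visible shape, these determine p as stated.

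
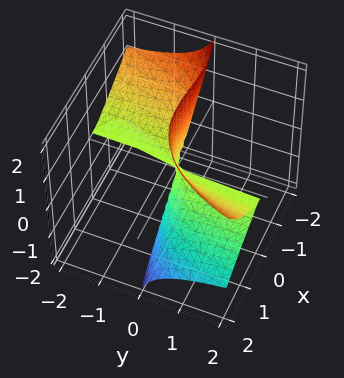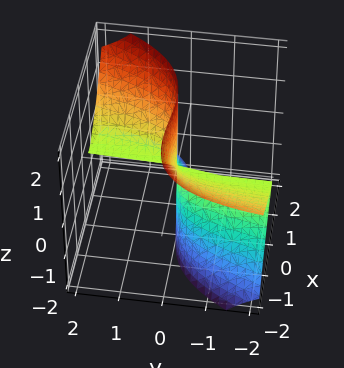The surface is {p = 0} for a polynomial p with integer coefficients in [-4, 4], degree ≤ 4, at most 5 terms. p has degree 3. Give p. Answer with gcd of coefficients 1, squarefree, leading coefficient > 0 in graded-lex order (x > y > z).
First, degree: the shape is more complex than any degree-2 surface, so deg p = 3.
Next, observable constraints: every point of the y-axis in the box is on the surface; the visible z-axis segment lies entirely on the surface.
Finally, assembling these constraints gives the stated polynomial.

x^3 + x^2*z - 3*y*z^2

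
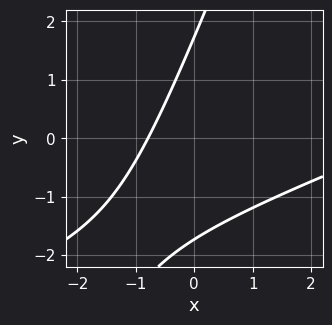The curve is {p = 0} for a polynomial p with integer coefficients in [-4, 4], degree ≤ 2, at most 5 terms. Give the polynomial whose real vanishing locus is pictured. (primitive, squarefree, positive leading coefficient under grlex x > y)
First, degree: the shape is more complex than any degree-1 curve, so deg p = 2.
Finally, the integer polynomial consistent with all of this is the stated p.

x^2 - 3*x*y + y^2 - 3*x - 3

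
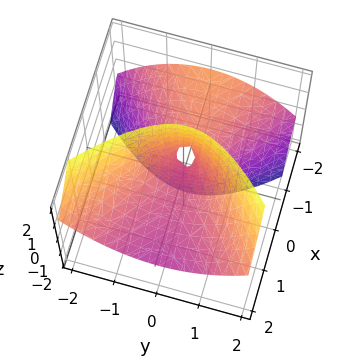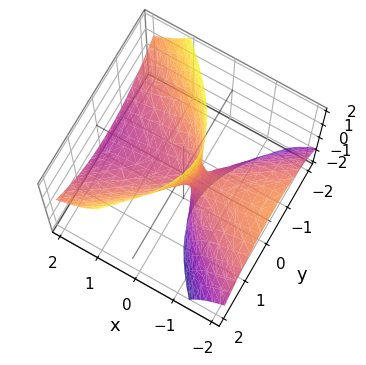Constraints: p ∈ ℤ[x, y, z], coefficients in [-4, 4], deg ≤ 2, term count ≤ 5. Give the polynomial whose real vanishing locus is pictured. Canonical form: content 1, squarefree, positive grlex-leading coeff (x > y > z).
x^2 + 3*x*z - 2*y^2 + z

(a) The degree is 2 — a generic line meets the surface in up to 2 points.
(b) Reading off the gridlines: it meets the x-axis at x = 0 (among the integer gridlines); one y-axis crossing is at y = 0.
(c) The integer polynomial consistent with all of this is the stated p.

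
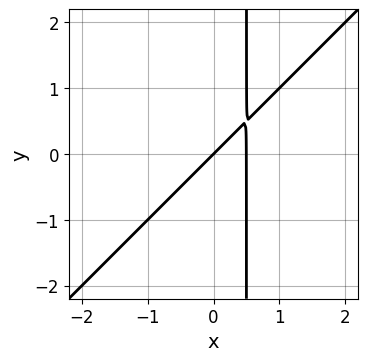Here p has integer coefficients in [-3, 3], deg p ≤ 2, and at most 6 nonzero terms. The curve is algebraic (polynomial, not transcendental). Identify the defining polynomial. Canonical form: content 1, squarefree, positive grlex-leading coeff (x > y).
1. Degree: the shape is more complex than any degree-1 curve, so deg p = 2.
2. Against the integer gridlines: one y-axis crossing is at y = 0; it crosses the x-axis at the gridline x = 0.
3. Matching integer coefficients to the picture gives p.

2*x^2 - 2*x*y - x + y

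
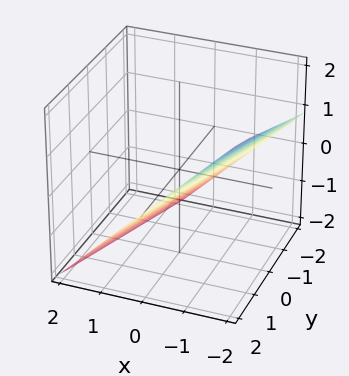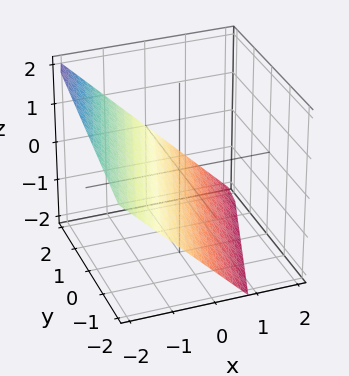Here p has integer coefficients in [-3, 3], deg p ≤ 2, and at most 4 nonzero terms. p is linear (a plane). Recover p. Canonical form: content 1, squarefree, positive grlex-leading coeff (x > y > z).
3*x - y + 3*z + 2

(a) Degree: the surface is flat (a plane), so deg p = 1.
(b) From the axis intercepts and sections: it meets the y-axis at y = 2 (among the integer gridlines).
(c) Fitting integer coefficients to these (and the overall shape) gives p.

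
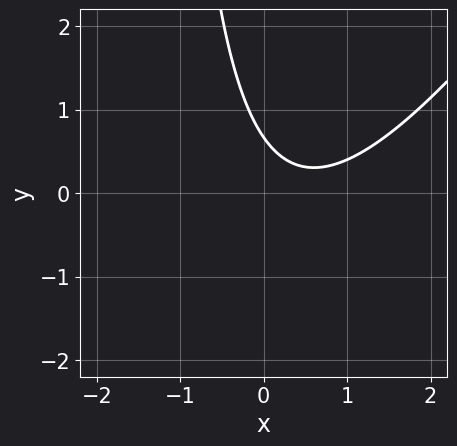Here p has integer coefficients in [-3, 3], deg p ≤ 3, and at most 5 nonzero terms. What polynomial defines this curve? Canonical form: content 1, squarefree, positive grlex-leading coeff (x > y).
(a) Degree: the shape is more complex than any degree-1 curve, so deg p = 2.
(b) Against the integer gridlines: it misses every integer gridline on the x-axis.
(c) Solving for integer coefficients yields p as stated.

3*x^2 - 2*x*y - 3*x - 3*y + 2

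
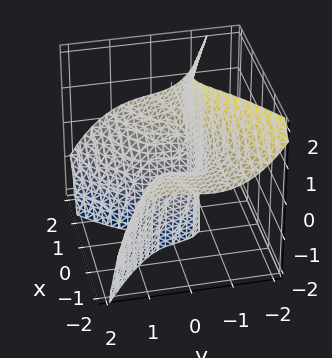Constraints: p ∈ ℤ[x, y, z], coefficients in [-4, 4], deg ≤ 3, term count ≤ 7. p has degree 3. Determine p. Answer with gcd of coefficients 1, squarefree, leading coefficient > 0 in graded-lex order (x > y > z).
First, deg p = 3. The shape is more complex than any degree-2 surface.
Next, checking where it meets the axes: no z-intercept at any integer in the box.
Finally, assembling these constraints gives the stated polynomial.

3*x^2*z + 2*x*y*z + 3*y^3 - 2*x^2 + 1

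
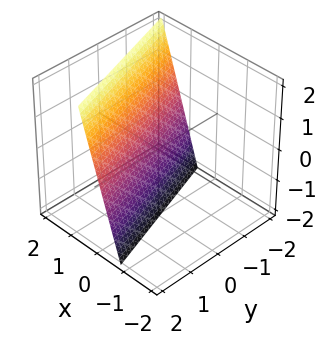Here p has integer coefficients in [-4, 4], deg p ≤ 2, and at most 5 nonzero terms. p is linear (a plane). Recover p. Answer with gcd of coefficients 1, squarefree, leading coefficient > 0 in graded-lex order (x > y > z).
(a) deg p = 1. The surface is flat (a plane).
(b) Against the integer gridlines: it crosses the z-axis at the gridline z = -2; one y-axis crossing is at y = 2.
(c) Putting this together gives p.

3*x + y - z - 2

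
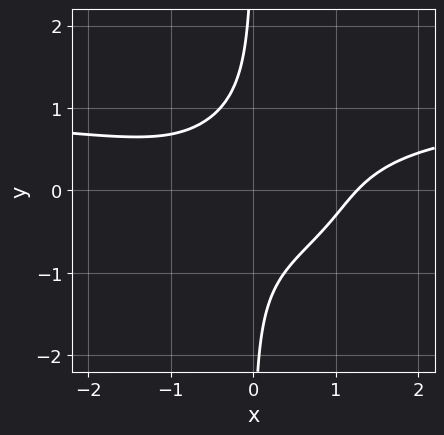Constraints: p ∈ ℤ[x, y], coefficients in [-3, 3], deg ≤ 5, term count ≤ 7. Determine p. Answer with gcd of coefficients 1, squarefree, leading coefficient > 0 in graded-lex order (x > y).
x^3*y + 3*x*y^3 - x^3 + 2*x*y + 2

(a) deg p = 4.
(b) Checking where it meets the axes: the curve avoids every integer y-axis point in the box.
(c) Fitting integer coefficients to these (and the overall shape) gives p.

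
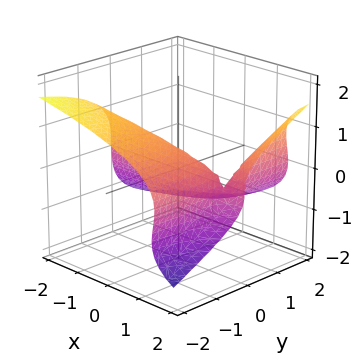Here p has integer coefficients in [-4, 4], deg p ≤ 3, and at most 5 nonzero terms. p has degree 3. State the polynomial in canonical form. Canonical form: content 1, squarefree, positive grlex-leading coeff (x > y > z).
y*z^2 - 2*z^3 + 2*x*y - 3*y

First, the degree is 3 — no degree-2 surface has this shape.
Then, from the visible intercepts: one z-axis crossing is at z = 0; one y-axis crossing is at y = 0; every point of the x-axis in the box is on the surface.
Finally, these observations pin down the coefficients.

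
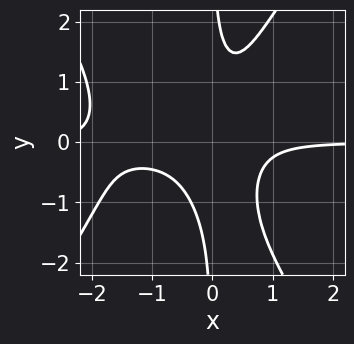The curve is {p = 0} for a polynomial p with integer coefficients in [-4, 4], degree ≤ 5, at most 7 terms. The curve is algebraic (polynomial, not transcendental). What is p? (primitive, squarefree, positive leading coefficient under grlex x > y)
2*x^3*y - x*y^3 + 3*x^2*y - x*y + 1

1. Degree: a generic line meets the curve in up to 4 points, so deg p = 4.
2. From the axis intercepts and sections: the curve avoids every integer y-axis point in the box; the curve avoids every integer x-axis point in the box.
3. Together with the visible shape, these determine p as stated.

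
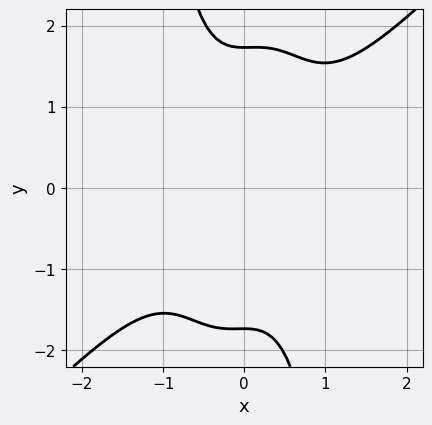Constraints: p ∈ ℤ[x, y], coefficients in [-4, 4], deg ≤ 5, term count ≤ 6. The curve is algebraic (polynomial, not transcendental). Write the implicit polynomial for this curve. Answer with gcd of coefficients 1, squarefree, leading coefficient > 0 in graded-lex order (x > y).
3*x^4 - 3*x^3*y + x^2 - y^2 + 3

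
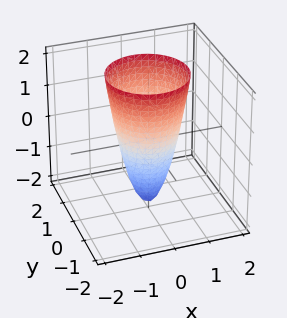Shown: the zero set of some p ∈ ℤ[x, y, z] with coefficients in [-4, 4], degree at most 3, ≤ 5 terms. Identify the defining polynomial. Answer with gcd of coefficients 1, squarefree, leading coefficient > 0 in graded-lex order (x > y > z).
3*x^2 + 3*y^2 - z - 2

deg p = 2. The shape is more complex than any degree-1 surface.
Symmetries: the z-axis is an axis of rotation, so x and y enter only as x² + y².
Observable constraints: a circular section at z = 0 has radius between 0 and 1; it meets the z-axis at z = -2 (among the integer gridlines).
These observations pin down the coefficients.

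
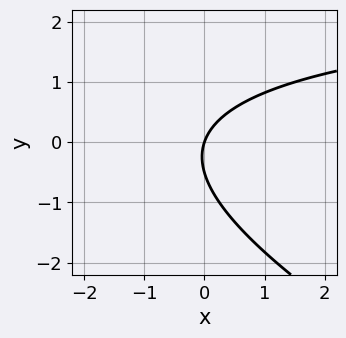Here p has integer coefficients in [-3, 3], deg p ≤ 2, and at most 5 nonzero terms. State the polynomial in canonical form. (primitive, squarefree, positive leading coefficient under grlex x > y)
First, deg p = 2. No degree-1 curve has this shape.
Next, checking where it meets the axes: it meets the y-axis at y = 0 (among the integer gridlines); it crosses the x-axis at the gridline x = 0.
Finally, together with the visible shape, these determine p as stated.

x*y + 2*y^2 - 3*x + y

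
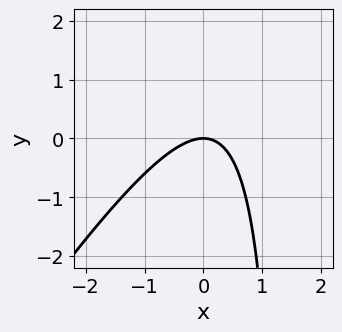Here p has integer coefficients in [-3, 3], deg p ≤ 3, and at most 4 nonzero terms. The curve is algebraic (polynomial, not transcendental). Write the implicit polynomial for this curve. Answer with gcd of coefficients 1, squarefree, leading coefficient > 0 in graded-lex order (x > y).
3*x^2 - 2*x*y + 3*y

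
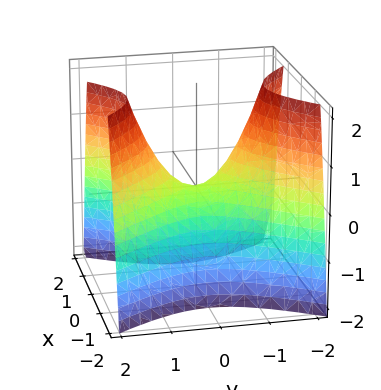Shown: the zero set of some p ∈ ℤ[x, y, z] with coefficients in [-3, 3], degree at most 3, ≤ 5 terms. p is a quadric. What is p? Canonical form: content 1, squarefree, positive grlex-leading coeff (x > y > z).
(a) The degree is 2 — a hyperbolic paraboloid; a quadric.
(b) Symmetries: the x ↦ −x reflection is a symmetry, so x appears only in even powers; the y ↦ −y reflection is a symmetry, so y appears only in even powers.
(c) Reading off the gridlines: it crosses the z-axis at the gridline z = 0; it crosses the y-axis at the gridline y = 0; it meets the x-axis at x = 0 (among the integer gridlines).
(d) The integer polynomial consistent with all of this is the stated p.

3*x^2 - 2*y^2 + 2*z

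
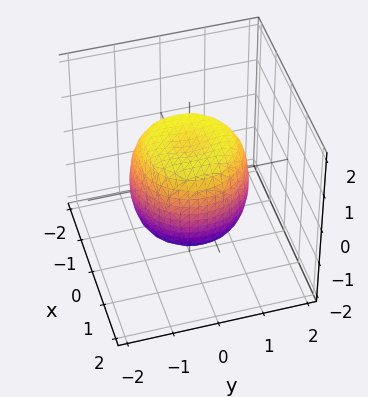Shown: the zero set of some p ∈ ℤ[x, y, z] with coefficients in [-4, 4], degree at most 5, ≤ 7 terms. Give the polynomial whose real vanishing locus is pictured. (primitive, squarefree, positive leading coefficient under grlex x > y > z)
(a) deg p = 4.
(b) Symmetry: the surface is invariant under rotation about z: p = q(x² + y², z).
(c) Checking where it meets the axes: among the integer gridlines, it crosses the z-axis at z ∈ {-1, 1}; a circular section at z = 0 has radius between 1 and 2.
(d) Fitting integer coefficients to these (and the overall shape) gives p.

x^4 + 2*x^2*y^2 + y^4 - x^2 - y^2 + z^2 - 1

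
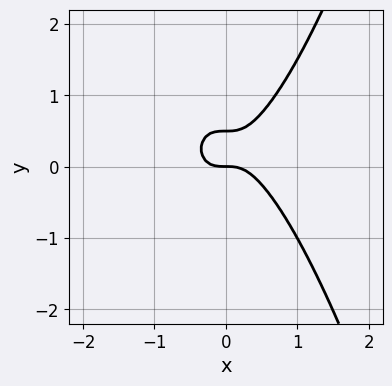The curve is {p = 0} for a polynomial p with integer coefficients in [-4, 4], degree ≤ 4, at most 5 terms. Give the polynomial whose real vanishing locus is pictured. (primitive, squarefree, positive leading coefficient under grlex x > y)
1. The degree is 3 — no degree-2 curve has this shape.
2. Observable constraints: it crosses the y-axis at the gridline y = 0; one x-axis crossing is at x = 0.
3. Matching integer coefficients to the picture gives p.

3*x^3 - 2*y^2 + y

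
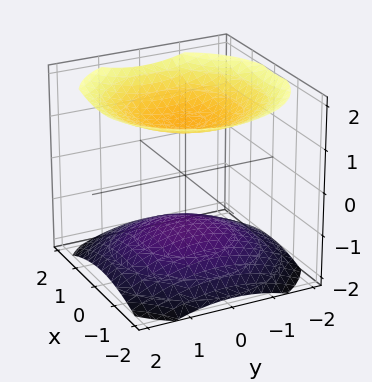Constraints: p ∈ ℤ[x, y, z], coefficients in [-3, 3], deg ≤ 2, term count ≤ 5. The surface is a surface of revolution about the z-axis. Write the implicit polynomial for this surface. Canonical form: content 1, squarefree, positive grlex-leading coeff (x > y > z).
x^2 + y^2 - 2*z^2 + 3

First, the picture has 2 separate pieces.
Next, degree: no degree-1 surface has this shape, so deg p = 2.
Next, symmetry: the z-axis is an axis of rotation, so x and y enter only as x² + y².
Next, from the axis intercepts and sections: no y-intercept at any integer in the box; the surface avoids every integer x-axis point in the box.
Finally, together with the visible shape, these determine p as stated.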